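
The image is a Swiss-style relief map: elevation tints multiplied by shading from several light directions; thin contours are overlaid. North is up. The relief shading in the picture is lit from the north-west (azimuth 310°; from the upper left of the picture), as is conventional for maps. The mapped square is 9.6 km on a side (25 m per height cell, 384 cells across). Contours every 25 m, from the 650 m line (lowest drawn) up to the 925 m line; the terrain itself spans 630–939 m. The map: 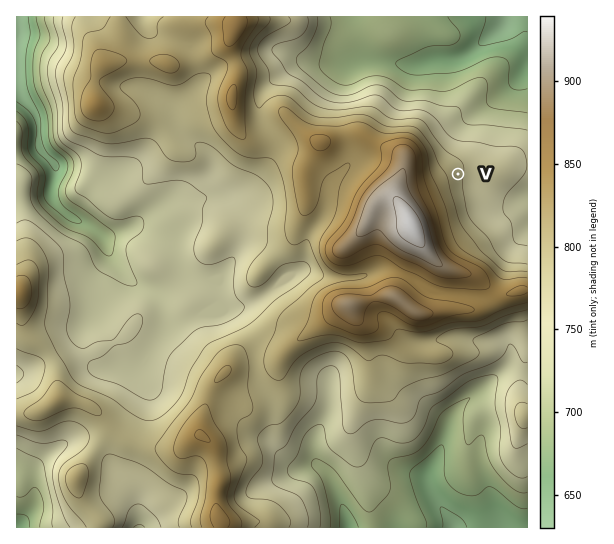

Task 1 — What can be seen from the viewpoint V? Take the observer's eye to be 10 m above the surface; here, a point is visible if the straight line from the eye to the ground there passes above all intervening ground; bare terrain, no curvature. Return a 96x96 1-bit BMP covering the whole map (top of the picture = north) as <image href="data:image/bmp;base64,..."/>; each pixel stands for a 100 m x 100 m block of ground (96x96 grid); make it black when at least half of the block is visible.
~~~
<image width="96" height="96" href="data:image/bmp;base64,Qk2+BAAAAAAAAD4AAAAoAAAAYAAAAGAAAAABAAEAAAAAAIAEAAATCwAAEwsAAAIAAAAAAAAA////AAAAAAAAAAAAAAAAAAAAAAAAAAAAAAAAAAAAAAAAAAAAAAAAAAAAAAAAAAAAAAAAAAAAAAAAAAAAAAAAAAAAAAAAAAAAAAAAAAAAAAAAAAAAAAAAAAAAAAAAAAAAAAAAAAAAAAAAAAAAAAAAAAAAAAAAAAAAAAAAAAAAAAAAAAAAAAAAAAAAAAAAAAAAAAAAAAAAAAAAAAAAAAAAAAAAAAAAAAAAAAAAAAAAAAAAAAAAAAAAAAAAAAAAAAAAAAAAAAAAAAAAAAAAAAAAAAAAAAAAAAAAAAAAAAAAAAAAAAAAAAAAAAAAAAAAAAAAAAAAAAAAAAAAAAAAAAAAAAAAAAAAAAAAAAAAAAAAAAAAAAAAAAAAAAAAAAAAAAAAAAAAAAAAAAAAAAAAAAAAAAAAAAAAAAAAAAAAAAAAAAAAAAAAAAAAAAAAAAAAAAAAAAAAAAAAAAAAAAAAAAAAAAAAAAAAAAAAAAAAAAAAAAAAAAAAAAAAAAAAAAAAAAAAAAAAAAAAAAAAAAAAAAAAAAAAAAAAAAAAAAAAAAAAAAAAAAAAAAAAAAAAAAAAAAAAAAAAAAAAAAAAAAAAAAAAAAAAAAAAAAAAAAAAAAAAAAAAAAAAAAAAAAAAAAAAAAAAAAAAAAAAAAAAAAAAAAAAAAAAAAAAAAAAAAAAAAAAAAAAAAAAAAAAAAAAAAAAAAAAAAAAAAAAAAAAAAAAAAAAAAAAADwAAAAAAAAAAAAAAD8AAAAAAAAAAAAAAH8AAAAAAAAAAAAAAf8AAAAAAAAAAAAAH/8AAAAAAAAAAAAA//8AAAAAAAAAAAAB//8AAAAAAAAAAAAD//8AAAAAAAAAAAAD//8AAAAAAAAAAAAH/+8AAAAAAAAAAAAH//cAAAAAAAAAAAAP//kAAAAAAAAAAAAP//wAAAAAAAAAAAAf//wAAAAAAAAAAAAf//4AAAAAAAAAAAA///8AAAAAAAAAAAB///8AAAAAAAAAAAB///AAAAAAAAAAAAB//+AAAAAAAAAAAAB//+AAAAAAAAAAAAB//+AAAAAAAAAAAAB//+AAAAAAAAAAAAA///AAAAAAAAAAAAA///AAAAAAAAAAAAA///gAAAAAAAAAAAA/v/wAAAAAAAAAAAA/D/4AAAAAAAAAAAAfB/4AAAAAAAAAAAAfAfwAAAAAAAAAAAAOAHgAAAAAAAAAAAAOAAAAAAAAAAAAAAAOAAAAAAAAAAAAAAADAAAAAAAAAAAAAAAA8AAAAAAAAAAAAAAAfAAAAAAAAAAAAAAAPwAAAAAAAAAAAAAAH4AAAAAAAAAAAAAAD+AAAAAAAAAAAAAAB/AAAAAAAAAAAAAAA/gAAAAAAAAAAAAAAf8AAAAAAAAAAAAAAP8AAAAAAAAAAAAAAH8AAAAAAAAAAAAAAB8AAAAAAAAAAAAAAA8AAAAAAAAAAAAAAAcAAAAAAAAAAAAf8AMAAAAAAAAAAAD/+AMAAAAAAAAAAAH//AMAAAAAAAAAAAP//gMAAAAAAAAAAAf//wMAAAAAAAAAAAf//4c="/>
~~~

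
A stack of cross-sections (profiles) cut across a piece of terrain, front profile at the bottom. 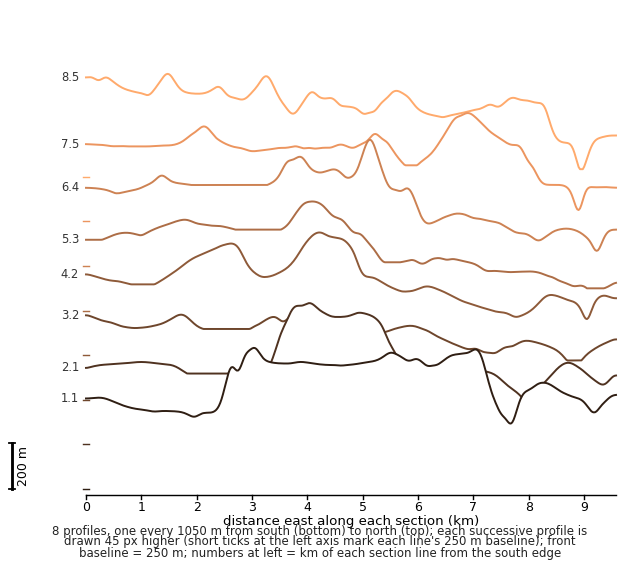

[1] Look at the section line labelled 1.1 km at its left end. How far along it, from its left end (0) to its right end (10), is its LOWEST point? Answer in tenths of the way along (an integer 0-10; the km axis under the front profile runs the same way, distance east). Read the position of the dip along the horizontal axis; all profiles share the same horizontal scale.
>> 8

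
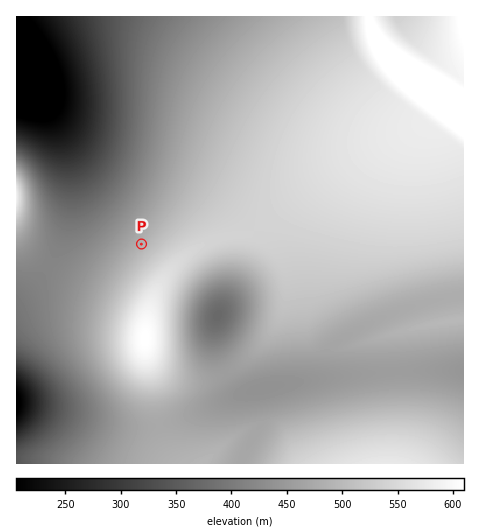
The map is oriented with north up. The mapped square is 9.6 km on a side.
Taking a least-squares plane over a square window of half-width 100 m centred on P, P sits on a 5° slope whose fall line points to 309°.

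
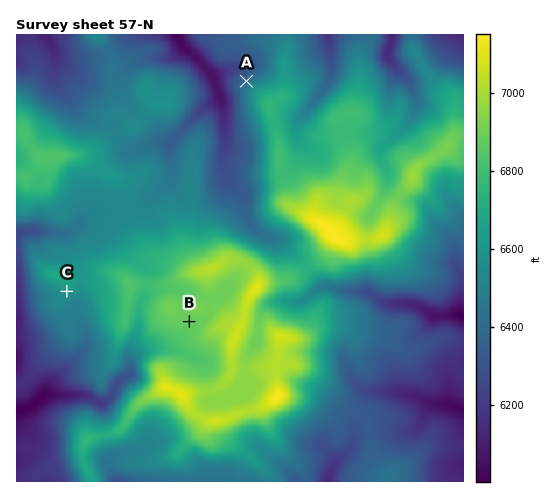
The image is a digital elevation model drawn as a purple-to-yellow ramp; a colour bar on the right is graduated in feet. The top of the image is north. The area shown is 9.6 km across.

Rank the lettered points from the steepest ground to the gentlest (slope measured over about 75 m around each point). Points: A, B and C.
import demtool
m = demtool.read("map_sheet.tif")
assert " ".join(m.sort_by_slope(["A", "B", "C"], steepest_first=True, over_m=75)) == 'A C B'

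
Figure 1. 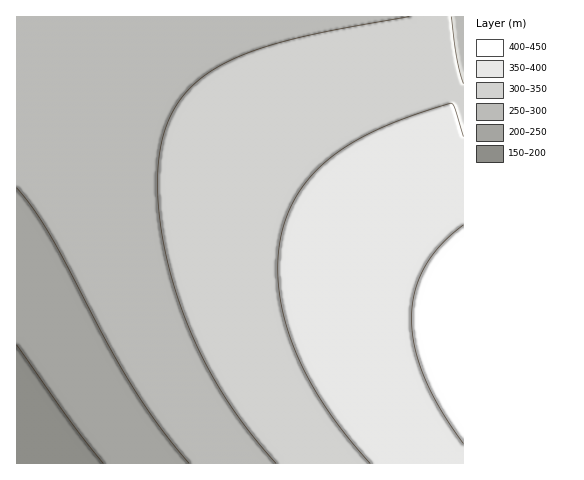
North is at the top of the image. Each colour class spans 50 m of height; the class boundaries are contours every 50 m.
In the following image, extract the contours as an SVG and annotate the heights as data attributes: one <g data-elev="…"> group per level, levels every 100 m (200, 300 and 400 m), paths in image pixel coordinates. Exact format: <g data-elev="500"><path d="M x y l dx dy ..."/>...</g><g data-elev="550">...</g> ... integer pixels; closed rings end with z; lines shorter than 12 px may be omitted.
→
<g data-elev="200"><path d="M17 345l53 75 33 43"/></g><g data-elev="300"><path d="M463 84l-7-28-5-39"/><path d="M409 17l-112 21-37 10-29 12-24 14-19 16-14 20-10 23-6 34 1 41 7 45 13 48 17 43 22 42 27 40 31 37"/></g><g data-elev="400"><path d="M463 225l-22 20-17 22-9 25-4 27 4 28 9 30 16 32 23 35"/></g>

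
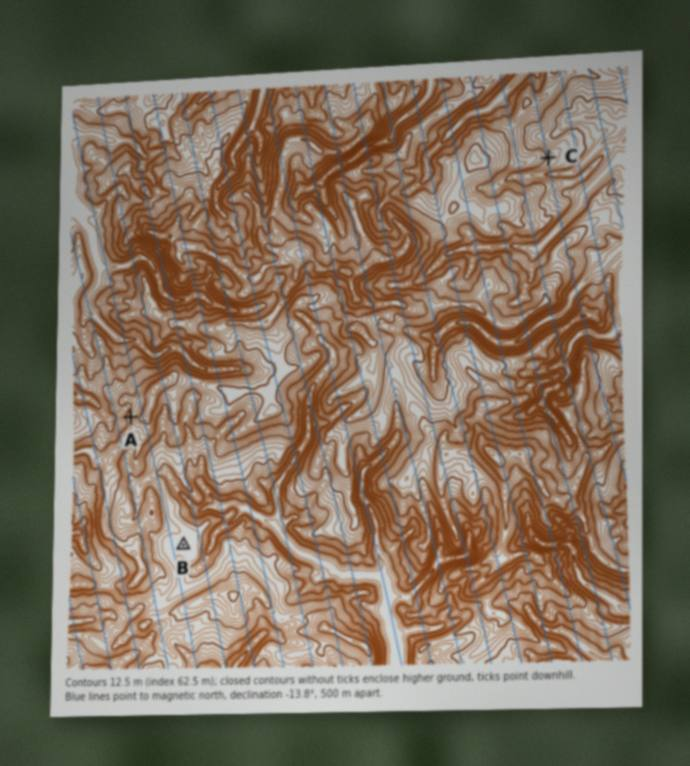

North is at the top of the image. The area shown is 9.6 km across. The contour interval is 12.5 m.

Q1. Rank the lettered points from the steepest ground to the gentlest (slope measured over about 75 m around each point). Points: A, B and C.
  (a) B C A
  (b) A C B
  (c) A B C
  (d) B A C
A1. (b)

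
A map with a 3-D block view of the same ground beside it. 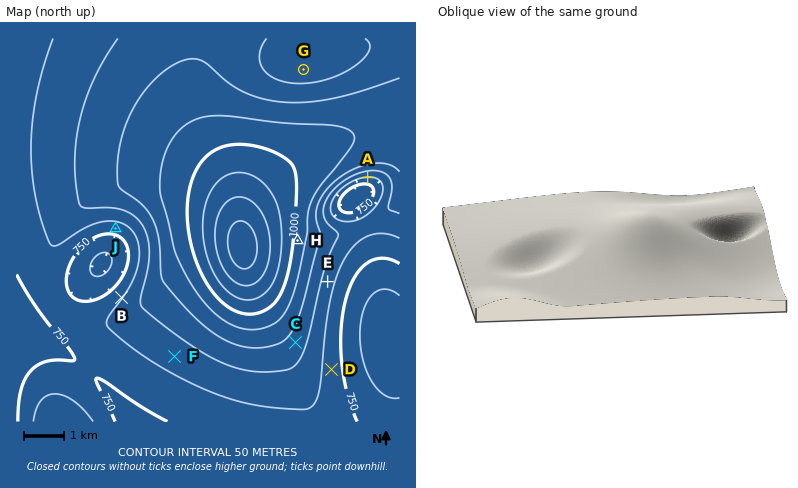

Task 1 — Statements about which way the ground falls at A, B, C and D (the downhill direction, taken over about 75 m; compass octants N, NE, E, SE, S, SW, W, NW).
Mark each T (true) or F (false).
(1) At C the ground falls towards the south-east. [T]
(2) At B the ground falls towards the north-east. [F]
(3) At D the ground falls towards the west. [F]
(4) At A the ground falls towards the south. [T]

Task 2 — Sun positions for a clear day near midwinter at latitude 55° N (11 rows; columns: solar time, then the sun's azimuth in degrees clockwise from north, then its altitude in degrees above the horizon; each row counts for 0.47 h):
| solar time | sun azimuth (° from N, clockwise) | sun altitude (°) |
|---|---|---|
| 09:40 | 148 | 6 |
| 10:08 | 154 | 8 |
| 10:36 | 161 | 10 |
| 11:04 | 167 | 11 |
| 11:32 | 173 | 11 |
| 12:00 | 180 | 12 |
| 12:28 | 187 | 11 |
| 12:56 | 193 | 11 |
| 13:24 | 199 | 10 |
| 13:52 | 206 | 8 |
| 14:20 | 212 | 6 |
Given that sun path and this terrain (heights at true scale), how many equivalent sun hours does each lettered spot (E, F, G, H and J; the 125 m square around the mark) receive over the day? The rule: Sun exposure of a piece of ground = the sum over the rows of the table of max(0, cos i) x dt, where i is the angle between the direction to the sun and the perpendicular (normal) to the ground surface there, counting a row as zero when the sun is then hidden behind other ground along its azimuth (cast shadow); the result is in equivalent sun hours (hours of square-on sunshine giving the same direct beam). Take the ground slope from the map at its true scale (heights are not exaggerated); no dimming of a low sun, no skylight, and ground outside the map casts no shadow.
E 1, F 1.1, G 0.6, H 0.9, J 1.5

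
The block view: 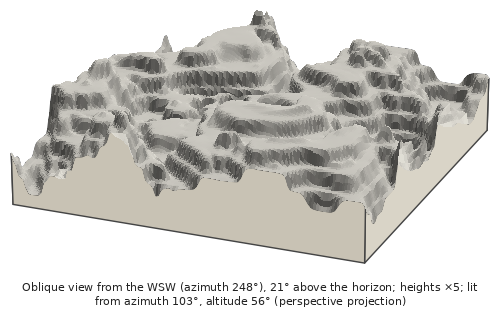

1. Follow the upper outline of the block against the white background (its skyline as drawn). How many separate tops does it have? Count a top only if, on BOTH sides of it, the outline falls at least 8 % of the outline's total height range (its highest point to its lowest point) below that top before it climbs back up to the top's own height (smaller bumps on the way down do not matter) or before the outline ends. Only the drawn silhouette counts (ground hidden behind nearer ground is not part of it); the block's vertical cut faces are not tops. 3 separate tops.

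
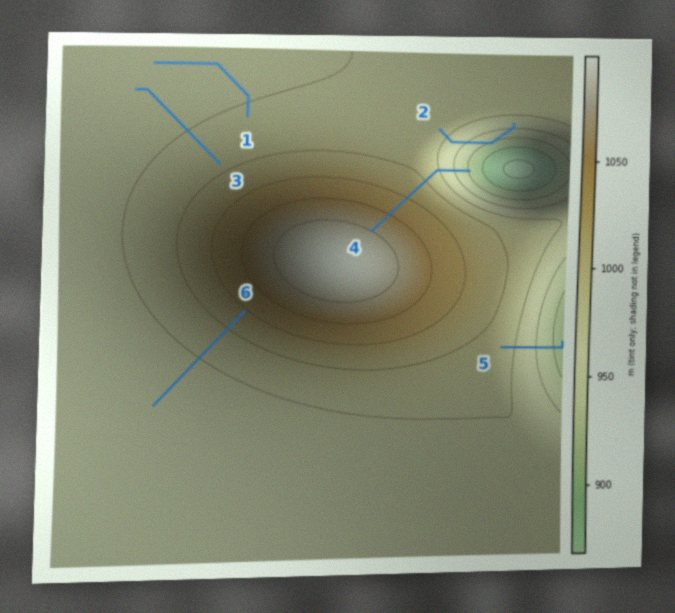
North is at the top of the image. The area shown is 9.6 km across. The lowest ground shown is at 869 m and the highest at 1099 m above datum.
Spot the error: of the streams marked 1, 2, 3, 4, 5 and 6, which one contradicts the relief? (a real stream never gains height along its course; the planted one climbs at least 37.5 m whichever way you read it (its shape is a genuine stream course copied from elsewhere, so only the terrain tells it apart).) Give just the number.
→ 2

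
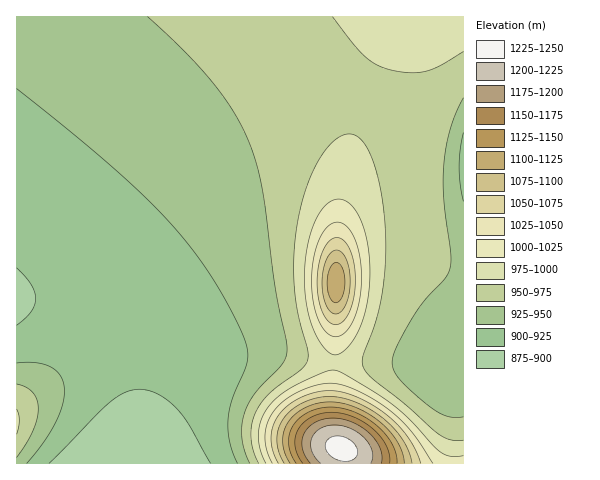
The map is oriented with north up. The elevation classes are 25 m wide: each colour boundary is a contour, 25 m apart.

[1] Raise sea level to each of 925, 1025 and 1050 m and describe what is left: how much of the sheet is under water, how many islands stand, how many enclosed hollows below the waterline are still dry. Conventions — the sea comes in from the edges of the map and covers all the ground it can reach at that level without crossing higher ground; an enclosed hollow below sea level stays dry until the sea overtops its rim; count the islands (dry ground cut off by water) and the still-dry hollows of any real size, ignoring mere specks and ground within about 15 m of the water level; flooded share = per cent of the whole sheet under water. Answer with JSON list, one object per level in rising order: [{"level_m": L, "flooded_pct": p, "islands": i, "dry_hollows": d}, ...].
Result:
[{"level_m": 925, "flooded_pct": 29, "islands": 0, "dry_hollows": 0}, {"level_m": 1025, "flooded_pct": 93, "islands": 1, "dry_hollows": 0}, {"level_m": 1050, "flooded_pct": 94, "islands": 1, "dry_hollows": 0}]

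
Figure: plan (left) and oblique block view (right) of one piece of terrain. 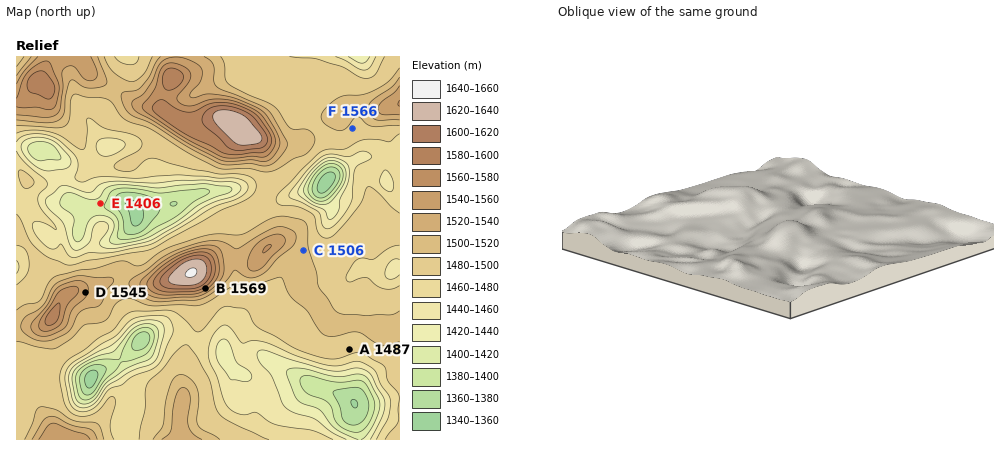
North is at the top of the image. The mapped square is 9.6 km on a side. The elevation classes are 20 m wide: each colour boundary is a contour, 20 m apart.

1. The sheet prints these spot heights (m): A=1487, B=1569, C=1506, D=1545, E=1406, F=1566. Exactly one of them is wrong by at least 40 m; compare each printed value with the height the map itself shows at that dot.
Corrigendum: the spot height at F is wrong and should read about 1496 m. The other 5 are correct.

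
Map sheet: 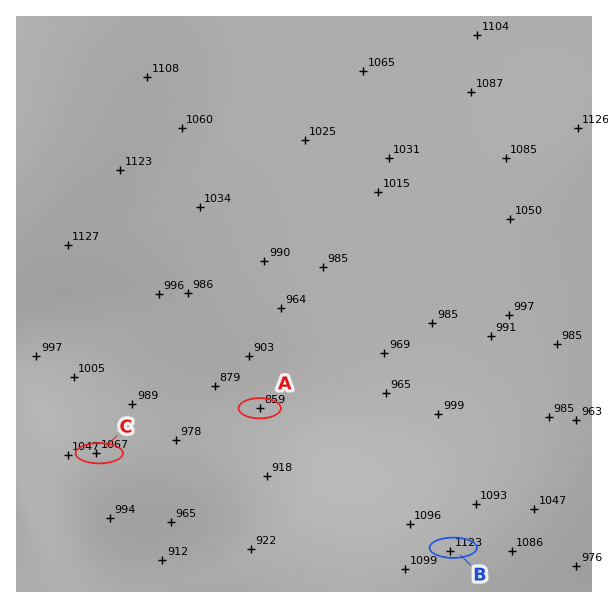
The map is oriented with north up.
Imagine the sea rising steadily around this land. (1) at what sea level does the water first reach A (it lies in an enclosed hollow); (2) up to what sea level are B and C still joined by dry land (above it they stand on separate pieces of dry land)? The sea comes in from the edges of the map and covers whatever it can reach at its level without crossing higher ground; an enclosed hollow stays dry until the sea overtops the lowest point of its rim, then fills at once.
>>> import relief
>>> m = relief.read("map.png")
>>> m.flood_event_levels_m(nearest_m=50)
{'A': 950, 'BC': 1000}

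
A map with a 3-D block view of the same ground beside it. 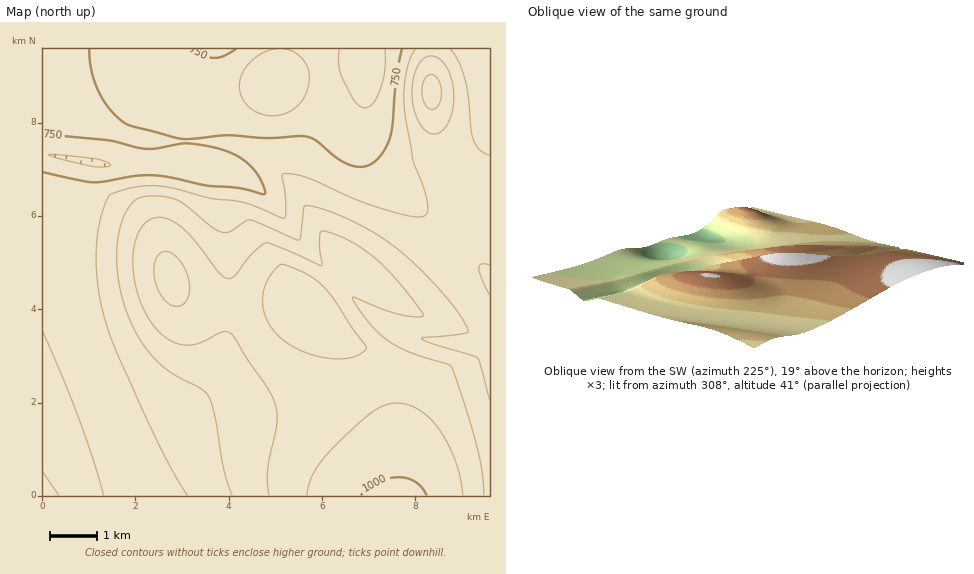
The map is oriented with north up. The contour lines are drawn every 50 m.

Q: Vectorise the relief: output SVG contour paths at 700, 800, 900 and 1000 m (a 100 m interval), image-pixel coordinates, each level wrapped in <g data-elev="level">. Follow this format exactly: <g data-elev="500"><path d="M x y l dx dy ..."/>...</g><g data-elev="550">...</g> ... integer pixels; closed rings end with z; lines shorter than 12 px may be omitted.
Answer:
<g data-elev="700"><path d="M93 166l-31-7-14-4 48 4 10 3 5 3-7 2z"/><path d="M282 49l13 3 9 9 5 12-1 14-5 13-10 9-12 6-14 0-12-4-9-8-6-10 0-12 4-11 10-11 11-7 13-3"/><path d="M385 49l0 21-4 17-7 15-5 5-4 1-5-2-5-5-13-24-3-13 0-15"/></g><g data-elev="800"><path d="M104 495l-11-35-14-40-36-89"/><path d="M43 472l16 23"/><path d="M489 295l-8-18-2-9 2-4 8 1"/><path d="M489 155l-10-6-6-9-8-60-7-19-8-12"/><path d="M415 49l-5 10-4 13-2 16 0 15 9 58 10 25 4 15 1 10-4 5-14 0-29-8-28-10-44-20-21-4-5 0-1 2 4 24 0 14-2 4-40-15-33-5-49-12-16 0-14 2-19 5-5 5-8 24-4 30 2 32 6 32 11 34 31 67 22 46 19 32"/></g><g data-elev="900"><path d="M484 495l-2-23-5-24-11-39-14-42-6-3-37-12-20-11-19-17-17-25 0-2 1 0 27 12 20 6 15 2 7-1-3-6-21-27-25-26-26-17-14-6-11-3-3 2-1 8 3 25-43-19-14-4-14 12-16 20-7 4-5-2-4-5-24-31-15-15-15-8-7-1-7 2-6 5-6 7-3 9-3 12 1 26 8 27 7 14 8 11 9 8 11 5 9 2 9-1 30-13 5 2 5 5 12 20 22 32 7 18 0 19-8 44 1 24"/><path d="M430 109l5 0 3-3 4-13-4-13-3-4-4-2-3 2-3 3-3 12 2 12z"/></g><g data-elev="1000"><path d="M427 495l-5-8-6-5-8-4-10-1-10 2-11 3-9 6-7 7"/></g>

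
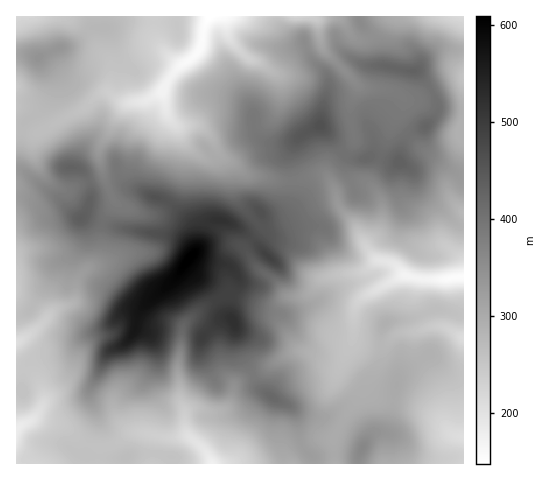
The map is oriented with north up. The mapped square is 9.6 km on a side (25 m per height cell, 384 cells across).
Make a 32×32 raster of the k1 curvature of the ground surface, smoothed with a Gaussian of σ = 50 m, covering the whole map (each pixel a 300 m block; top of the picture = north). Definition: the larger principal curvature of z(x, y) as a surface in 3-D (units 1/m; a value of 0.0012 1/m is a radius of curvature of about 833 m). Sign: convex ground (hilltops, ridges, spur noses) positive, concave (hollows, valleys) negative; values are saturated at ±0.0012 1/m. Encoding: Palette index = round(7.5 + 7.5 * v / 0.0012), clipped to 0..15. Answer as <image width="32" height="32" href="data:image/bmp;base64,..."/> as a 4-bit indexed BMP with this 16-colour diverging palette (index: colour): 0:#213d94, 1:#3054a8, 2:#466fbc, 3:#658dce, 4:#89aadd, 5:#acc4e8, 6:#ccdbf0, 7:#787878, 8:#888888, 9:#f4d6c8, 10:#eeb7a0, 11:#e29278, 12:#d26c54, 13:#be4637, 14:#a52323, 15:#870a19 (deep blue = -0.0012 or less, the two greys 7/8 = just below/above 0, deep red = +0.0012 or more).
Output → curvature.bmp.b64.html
<image width="32" height="32" href="data:image/bmp;base64,Qk12AgAAAAAAAHYAAAAoAAAAIAAAACAAAAABAAQAAAAAAAACAAATCwAAEwsAABAAAAAAAAAAlD0hAKhUMAC8b0YAzo1lAN2qiQDoxKwA8NvMAHh4eACIiIgAyNb0AKC37gB4kuIAVGzSADdGvgAjI6UAGQqHALiImZqZqrmJd6iqmuiIqaqqmYiIiImIqHiYp3jLmbh4iZiJl3eZiZiJiKeImqqXeJiYi5h3qpqZmJvKqIiJh3m5ebx5mad4qJvtp4mHiXeIqYivd5q4mtisqHd4mImIiJiJf7Z66MuYqZqId5iJmImoiXv6eff7eYmIiIh4iYmZiomp/93Y3Xurt5mIeImap5iYvcn6uc2syqmneImoeJm6eZf8ypeJrZebl4mJu7qrmohnn7y6iJuYmZqYiambyomampnrurqZvJqYqqibqop5mIiIrf2airjPZnidx4l4iqmXiId/2qub+5qKx4je23iImYd3e+2Gjpm6vYq8qIqZiams/8qrqciYicp4ioh6eYrKmYd5mt6amIm6eoupq5ibnId6u5qpvJiJirqamJiJuHyJzrmIiJmIiYqomKl6q6usmpiHiHh4iImKh6nJirjN2aupiIh3iqmHisurqamnmsm6qXibmZmKl5mKinqnl4ibioiHmYmpm8rIenmtd5iIiamZeIeYqYicqJmInciIiIi3iZqpiLqIi6eYh3j6iYiYipl6uZmph3q5iIh62HqYiYmriruZqXd52IiJroebiIiImbd5vHiYnqru7cxp3MyXiYicpuqsusquiIe8vImbqIl4nLja2pv62YmaqamHiImZmZu4qIq7t8nJeJeI"/>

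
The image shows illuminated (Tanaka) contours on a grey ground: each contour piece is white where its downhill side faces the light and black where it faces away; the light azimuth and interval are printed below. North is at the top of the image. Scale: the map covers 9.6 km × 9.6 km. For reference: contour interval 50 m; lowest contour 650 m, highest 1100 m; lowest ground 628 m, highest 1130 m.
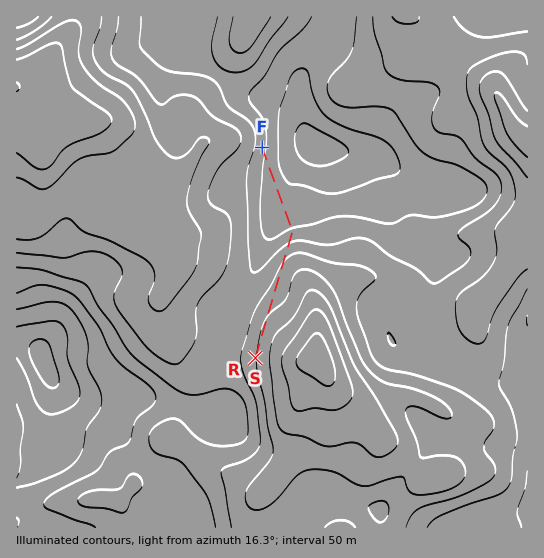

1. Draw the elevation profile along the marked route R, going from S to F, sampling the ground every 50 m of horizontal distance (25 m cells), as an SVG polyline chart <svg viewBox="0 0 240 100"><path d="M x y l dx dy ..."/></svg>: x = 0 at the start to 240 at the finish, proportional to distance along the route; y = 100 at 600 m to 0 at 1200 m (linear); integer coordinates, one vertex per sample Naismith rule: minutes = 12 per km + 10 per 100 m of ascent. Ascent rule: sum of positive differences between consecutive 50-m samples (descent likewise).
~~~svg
<svg viewBox="0 0 240 100"><path d="M0 42l3 0 3 0 3-1 3 0 2 0 3 0 3 0 3-1 3 0 3 0 3 0 3 0 3 0 2 1 3 0 3 0 3 1 3 1 3 0 3 1 3 0 3 1 2 0 3 1 3 0 3 1 3 0 3 0 3 0 3 1 3 0 2 0 3 0 3 0 3 1 3 0 3 1 3 0 3 1 3 1 2 1 3 1 3 2 3 1 3 1 3 2 3 1 3 2 3 1 2 2 3 1 3 1 3 1 3 1 3 1 3 1 3 1 3 0 2 1 3 0 3 0 3 0 3 0 3 0 3 0 3 0 3 0 2-1 3 0 3-1 3 0 3 0 3-1 3 0 3-1 3 0 3-1 2 0 3-1 3-1 3-1 3-1 3-1"/></svg>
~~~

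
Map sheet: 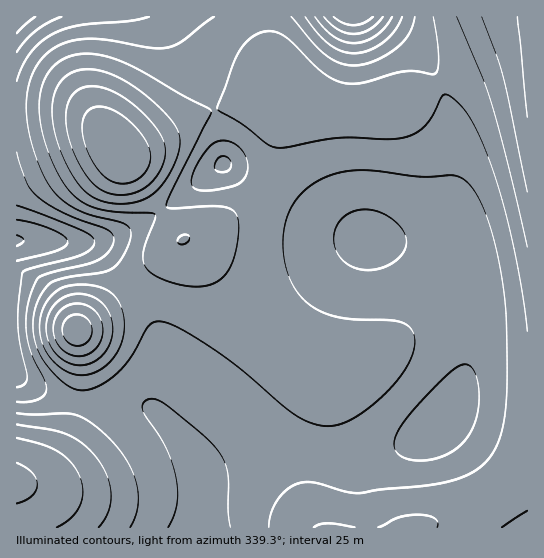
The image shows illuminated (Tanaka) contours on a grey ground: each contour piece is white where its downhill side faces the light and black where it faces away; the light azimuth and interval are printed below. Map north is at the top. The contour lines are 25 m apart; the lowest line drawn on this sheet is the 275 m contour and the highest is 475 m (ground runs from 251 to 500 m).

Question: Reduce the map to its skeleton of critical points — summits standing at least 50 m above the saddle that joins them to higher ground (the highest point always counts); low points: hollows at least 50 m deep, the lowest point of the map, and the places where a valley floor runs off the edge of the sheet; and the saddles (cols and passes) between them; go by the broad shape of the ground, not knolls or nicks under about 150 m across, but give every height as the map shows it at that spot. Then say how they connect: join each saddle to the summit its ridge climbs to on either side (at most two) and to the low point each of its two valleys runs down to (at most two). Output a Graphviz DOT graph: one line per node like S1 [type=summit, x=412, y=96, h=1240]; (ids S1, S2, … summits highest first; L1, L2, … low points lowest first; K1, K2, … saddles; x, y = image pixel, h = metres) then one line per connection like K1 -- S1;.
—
graph terrain {
  S1 [type=summit, x=118, y=151, h=500];
  S2 [type=summit, x=77, y=330, h=492];
  S3 [type=summit, x=527, y=58, h=480];
  S4 [type=summit, x=18, y=482, h=454];
  L1 [type=low, x=353, y=17, h=251];
  L2 [type=low, x=17, y=241, h=273];
  L3 [type=low, x=17, y=17, h=275];
  K1 [type=saddle, x=439, y=83, h=401];
  K2 [type=saddle, x=214, y=110, h=400];
  K3 [type=saddle, x=130, y=285, h=388];
  K4 [type=saddle, x=78, y=402, h=369];
  K1 -- S3;
  K1 -- L1;
  K1 -- L2;
  K2 -- S1;
  K2 -- S3;
  K2 -- L2;
  K2 -- L3;
  K3 -- S1;
  K3 -- S2;
  K3 -- L2;
  K4 -- S2;
  K4 -- S4;
  K4 -- L2;
}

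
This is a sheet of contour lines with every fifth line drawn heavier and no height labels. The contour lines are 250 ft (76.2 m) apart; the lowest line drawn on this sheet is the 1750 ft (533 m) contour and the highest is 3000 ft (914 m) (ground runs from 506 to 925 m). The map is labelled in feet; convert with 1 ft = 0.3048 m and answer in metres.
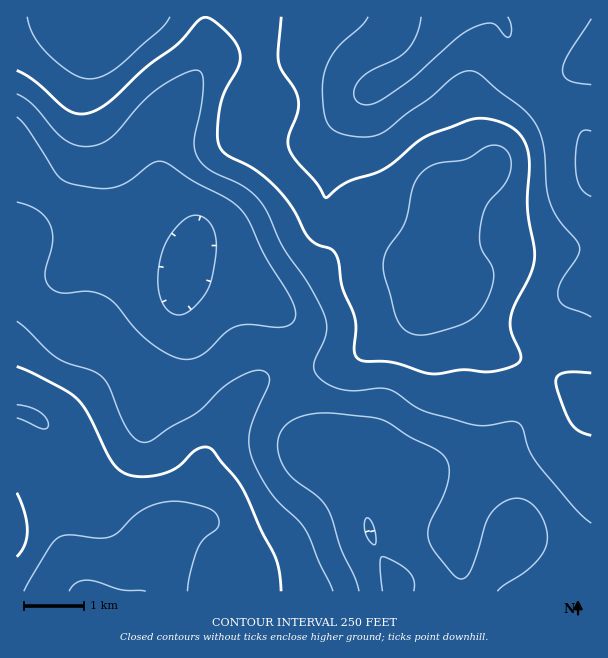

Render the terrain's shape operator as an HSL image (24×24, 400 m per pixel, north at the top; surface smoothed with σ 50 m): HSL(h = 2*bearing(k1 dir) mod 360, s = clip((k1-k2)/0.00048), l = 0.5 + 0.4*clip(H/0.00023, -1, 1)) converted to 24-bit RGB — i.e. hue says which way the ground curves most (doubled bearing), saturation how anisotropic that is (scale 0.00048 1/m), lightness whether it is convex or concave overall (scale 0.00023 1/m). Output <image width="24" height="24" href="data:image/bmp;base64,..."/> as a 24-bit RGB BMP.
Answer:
<image width="24" height="24" href="data:image/bmp;base64,Qk32BgAAAAAAADYAAAAoAAAAGAAAABgAAAABABgAAAAAAMAGAAATCwAAEwsAAAAAAAAAAAAArlnRxLqtutTAk5++bVWt2YV85YRsGBJNOqZ+v9SIn6SPW3OYcL6VvtyzpSO/IAMwIRIWtaosw+t5I6eRUYmprmu3voGZwW52oyg84eiPlcZ4iFZnejNdzmdD566MSid+QK5slt6JgKOziHClg8d1ZrlNOAA/gACDZEKvltms1+uvMI1hH1BJbkpbr0pG0k5HK5ERxPiVp5hickBWZ0iFx6im4Kuwkz/Kh9asi+KYRGyZnneqz8+nkTtuGwIxbjWLhsrInL/G6dC8mnNcHjE3MyEtjVMuu2cvKvCEgeQ/a04/aJxdSKXFmbvM37/huILi3ufRmcmdM1+gcIm4zrG7yBDIIQA5U5FiY8hkVYiF44l2105FOCdCHh8xh3FRrbp/Xp1DpKYsS3k2ONtFHM6kSZSlskNFullA5OaiwrmPRGN5P21SjjcsXgI4UBRYiL96b7ZuQlxpr1tj6ZGhhTO7LyWFd7SPj9SrfXpYp8VjWNuLZOSHHpd+HRI0uC491bZr1/ROvLIrSzwwPCsiQhkdZiJUSmacmsmVk3dfUDc3Wmo1yrVelEe+RSrLrNCxc7Vudq210fHbkdzKfMOTLTtdCRYwa7rE47nW/LKt1mIlSzEnOCEbLSYaR0smQH8ogmsodyYNYU0iXpYxWcMnNnxpOFWTxpSJvmdJxuj32vHxpJzGomt/VidVGz47GVwcbGQz+oiB+J+usjGlhi6QjjV7fn4+QoQqMSNNtmhpjcOwe72vmbZ8M2lNGjczmH9O1p20mta/iJW50Fuz2CWLmDyPT3GMNpWXNX6Nt6mD9Kq/5nbqcS/tsEPy5JnUgLN2HUdgccN6k8ikc5e4v6O+hGC0Inu2U/Xyzvj7hM0+TWNDdTJQx0OAsYa8faTKQIDSMTuYjnxlwqOM0KvbYiv3hjH/9cX4+M7uUTHCWMhTZMJDP3tOZp1qiabEadTuUevXMsFGoLRyUi1MVjQ6nJhUmbVvWrh/Ly97UytxoaR7i8iBZ6NvYSF/chtpvlFC7Iqq3HXi1LK5rZ52UZFFGcpCQNeHU66TWXFMhGg9omBIaSxrfWF5lJ9tr8pjUpc+FRQpO0Reo69qx6M8XjghKAsYShoOh7slm6lQsYmc1qvE2qPFu73Rcsx8F4EgJFgnP2BkknKDg4A6PD1mj3CInJJ30Md2i41JFBw1QFVbi4dGtm47dB1FKwgkc85gid6+dIGrnKJ0mX1k0t6yu9Lc5ajcwHSVLHlKFkEwTGg/nKRRKltTU31km5B6yqZ9r3ZYGC9GM0NqkV1mnUpHXAZGqzJAk/+dMrKqaWCltJvBpZnC1O6yUqNssFyj5LrMpIXOKT6jPG2Dw7LLP0yvSXJ7f4titIxqzG1hMkNaEykydEpJizVnexGJ1/bVsu/GM1iOQLm0eJu2yXSs+96xaZJGRnZlxciIjX+0MzfeTE3my4m4syylg1JxiIZWj5FRvHJmpk+SExAkREgnPR0mQJA22//MbKx6T2WLRKGAP0ZjnEBQ/e7OwJiDQnVxqNVARshcJ3ahNlumhSwsnydCil1Jmn9Shp5ZfYpejSFgRgcpUUocIDkeUf9ssv2uWoCeY36aXISTKjF8cYq58vPY3YHBwzOQ0fdwGNI1HzlCIyUyajZjqxsrtnUohLVAZ65iYlKIZwGJ+yj9vrHbbPz9zP/nit29T3TIconLaorUEzDchLrR6ubR6kPb7Iba9/bUWM7KERVJOihVTAg5uhQN6OR1cdZhRLNmLkt7AAucl4P79Nfur+unLuwkO6UqJIxqSLzCR0i4SC6Eaqxhvrd4p0W82N/t8ena4m7xMQZ1SylyKQoX1dN85/C9rdN1RJZSKFhgA09fEC108LO89OHXyc+bYcFRBrVND21OIitRZTuZtbWRo5FYW5hNie5y7bZy/RGGbwaMdTGKKYd9jtyD5dmo5NGET5c7KVpNDTctACgzoN6e8uzZ7tjr49jpt3ZiESIYDSYTDkcio5NW1mGEw9NijNYgn4kyoCE5dBx1WmO8RZvchsKgyL6f7sS4yJ13LFVRLmdOADMvCaE7/9ZX1ugzu3Y74xU5YjBMITgiBDIEATINQ6pQ8NTKv8uTgT96lRQrWok5MLxsVFTFmK6ln76q3tTp+tHum03BQa6GB0dPDCcb7f8nwe9YbnZOvEaAyUmkcFuWVrB8CYRNADMb0uFR6J1tQA072URk08ZrN3Eldkq4v8Kon96racrM91Tk/cvgjcrOAQBsHxZ9z//Bo9KLS1V7eU6Punepk465lr3BWYyuFmFqLo8l4VceWStsd6uV6K+wtHmk"/>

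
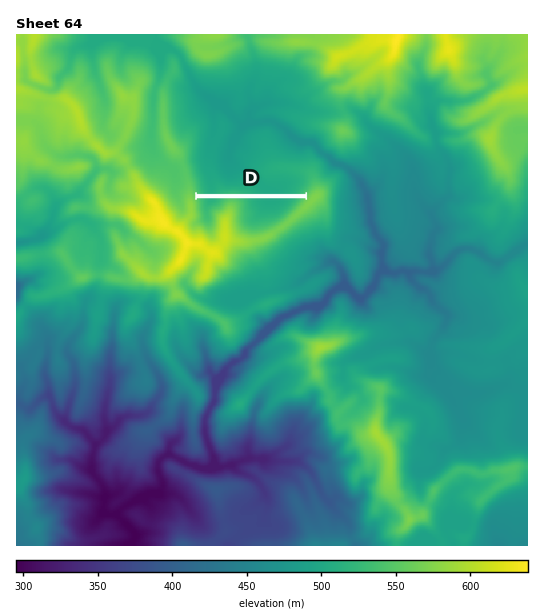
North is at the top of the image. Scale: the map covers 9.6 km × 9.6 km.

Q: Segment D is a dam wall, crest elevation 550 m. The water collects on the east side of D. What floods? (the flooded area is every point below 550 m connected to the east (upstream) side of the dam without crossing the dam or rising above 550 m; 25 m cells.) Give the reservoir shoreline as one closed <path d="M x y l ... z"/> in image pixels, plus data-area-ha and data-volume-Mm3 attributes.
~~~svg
<path d="M303 198l-105 0-1 2 2 1 0 8 2 6 0 6 4 4 4 1 3-3 1-11 2-2 7-3 5-6 8 0 4 3 2 21 9 6 9 0 10-2 16-10 14-14 4-7z" data-area-ha="73" data-volume-Mm3="17.61"/>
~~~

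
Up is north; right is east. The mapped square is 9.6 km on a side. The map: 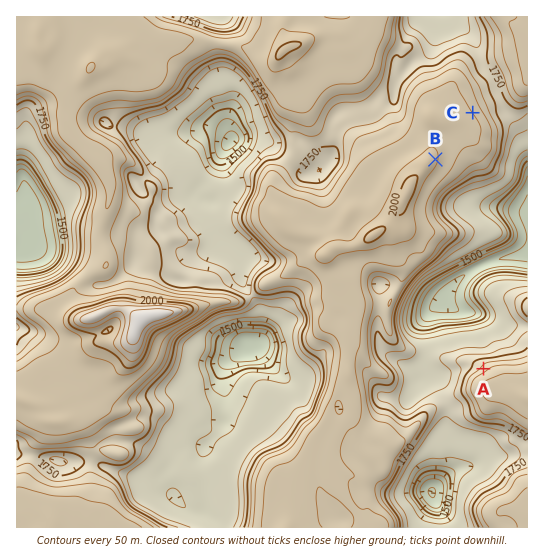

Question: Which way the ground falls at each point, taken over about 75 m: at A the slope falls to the NW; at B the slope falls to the E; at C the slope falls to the NE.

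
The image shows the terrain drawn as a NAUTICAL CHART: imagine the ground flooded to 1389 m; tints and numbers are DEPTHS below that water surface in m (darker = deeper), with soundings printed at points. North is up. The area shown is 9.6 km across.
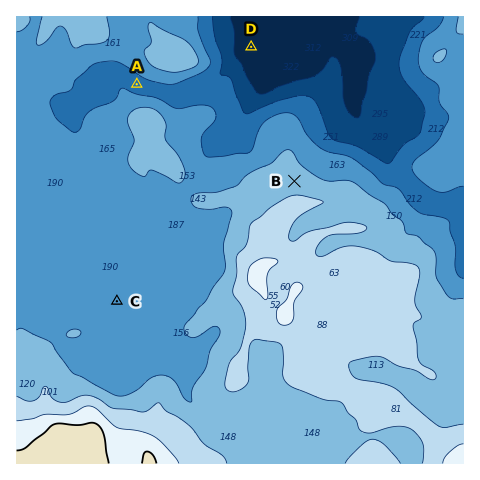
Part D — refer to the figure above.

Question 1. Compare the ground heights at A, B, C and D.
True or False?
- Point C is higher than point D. True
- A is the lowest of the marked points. False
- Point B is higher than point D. True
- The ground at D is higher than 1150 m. False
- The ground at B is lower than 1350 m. True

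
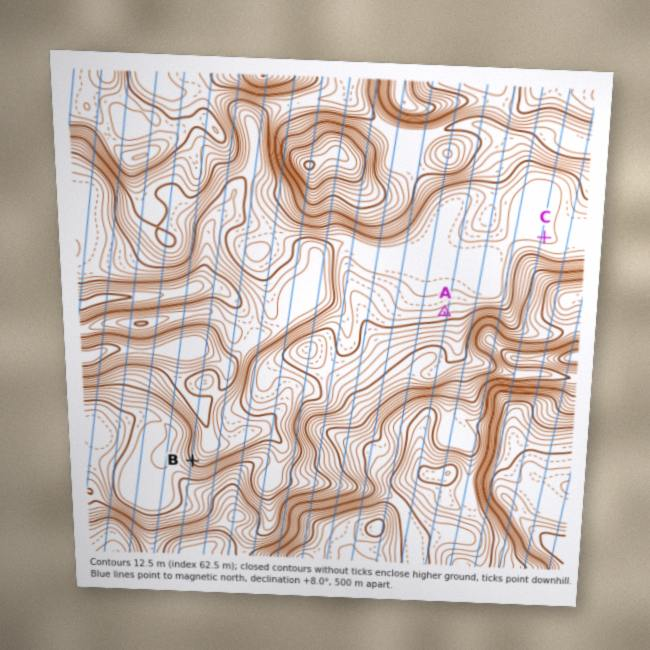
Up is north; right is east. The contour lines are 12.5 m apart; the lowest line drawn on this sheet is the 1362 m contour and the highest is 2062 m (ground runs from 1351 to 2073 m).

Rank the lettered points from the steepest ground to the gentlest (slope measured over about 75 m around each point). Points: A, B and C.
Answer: B A C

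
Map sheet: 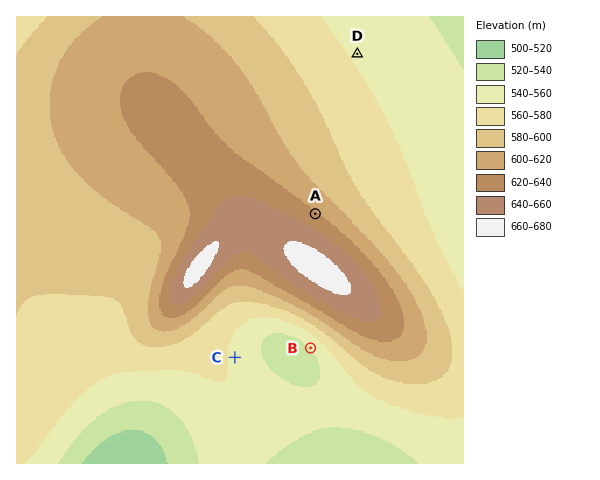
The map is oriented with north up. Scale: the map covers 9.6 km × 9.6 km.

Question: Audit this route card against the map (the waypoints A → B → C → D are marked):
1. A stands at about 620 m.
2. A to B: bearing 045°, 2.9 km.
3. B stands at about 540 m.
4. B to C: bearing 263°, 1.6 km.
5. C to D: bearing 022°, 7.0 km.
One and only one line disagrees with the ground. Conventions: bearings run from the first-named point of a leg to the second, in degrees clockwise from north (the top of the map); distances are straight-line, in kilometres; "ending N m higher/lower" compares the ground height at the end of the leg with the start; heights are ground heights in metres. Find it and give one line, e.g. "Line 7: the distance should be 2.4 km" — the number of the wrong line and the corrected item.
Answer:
Line 2: the bearing should be 182°.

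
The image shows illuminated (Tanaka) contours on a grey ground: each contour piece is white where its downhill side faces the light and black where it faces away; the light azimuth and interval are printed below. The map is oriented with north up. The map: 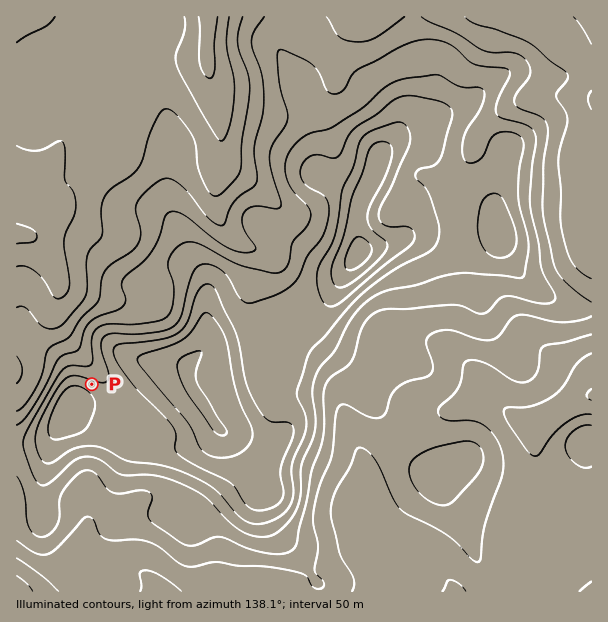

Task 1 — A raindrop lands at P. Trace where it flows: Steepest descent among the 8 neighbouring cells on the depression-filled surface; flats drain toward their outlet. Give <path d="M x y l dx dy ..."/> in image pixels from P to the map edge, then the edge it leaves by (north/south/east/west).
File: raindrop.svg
<path d="M92 384l1-1 0-14-34-34 0-5-2-1 0-54-12-21-18-18-3 0-1-2-6 0"/>
exit: west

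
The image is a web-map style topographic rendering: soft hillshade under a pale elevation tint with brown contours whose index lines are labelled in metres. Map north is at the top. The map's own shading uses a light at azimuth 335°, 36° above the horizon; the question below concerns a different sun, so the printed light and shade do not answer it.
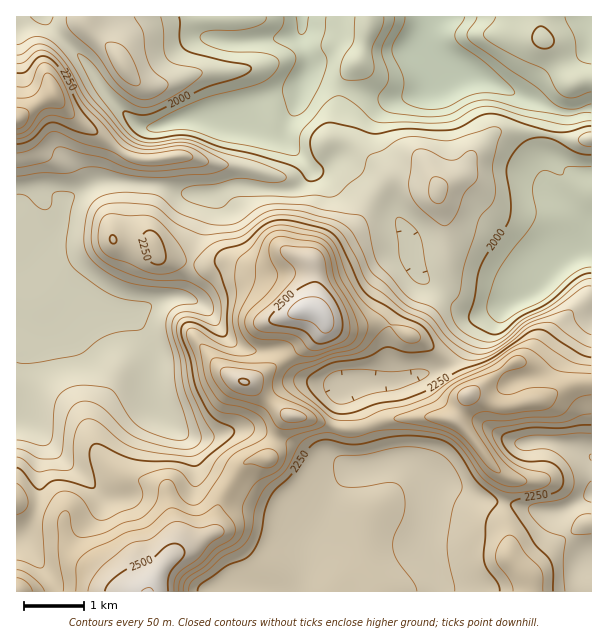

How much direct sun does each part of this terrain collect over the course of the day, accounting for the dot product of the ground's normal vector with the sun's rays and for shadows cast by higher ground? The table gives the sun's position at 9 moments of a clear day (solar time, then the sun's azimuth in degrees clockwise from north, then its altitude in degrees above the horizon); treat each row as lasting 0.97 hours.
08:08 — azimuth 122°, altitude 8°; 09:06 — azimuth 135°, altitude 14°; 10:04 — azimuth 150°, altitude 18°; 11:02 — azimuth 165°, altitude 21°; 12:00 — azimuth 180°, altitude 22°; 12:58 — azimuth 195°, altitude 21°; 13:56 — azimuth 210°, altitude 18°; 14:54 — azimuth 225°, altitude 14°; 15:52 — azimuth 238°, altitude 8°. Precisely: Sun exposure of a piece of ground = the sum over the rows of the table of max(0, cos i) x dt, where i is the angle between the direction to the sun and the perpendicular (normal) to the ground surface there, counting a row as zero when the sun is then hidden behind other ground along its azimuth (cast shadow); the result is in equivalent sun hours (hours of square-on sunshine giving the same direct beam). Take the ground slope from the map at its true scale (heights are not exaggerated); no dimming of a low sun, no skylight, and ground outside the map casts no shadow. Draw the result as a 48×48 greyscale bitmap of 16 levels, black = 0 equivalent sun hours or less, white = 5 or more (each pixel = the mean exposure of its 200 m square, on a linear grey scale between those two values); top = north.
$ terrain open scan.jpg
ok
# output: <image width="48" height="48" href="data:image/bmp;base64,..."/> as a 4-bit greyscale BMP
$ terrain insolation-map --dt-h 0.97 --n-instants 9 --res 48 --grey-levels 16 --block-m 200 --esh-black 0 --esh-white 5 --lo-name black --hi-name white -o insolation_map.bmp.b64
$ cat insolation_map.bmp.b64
<image width="48" height="48" href="data:image/bmp;base64,Qk32BAAAAAAAAHYAAAAoAAAAMAAAADAAAAABAAQAAAAAAIAEAAATCwAAEwsAABAAAAAAAAAAAAAAABEREQAiIiIAMzMzAERERABVVVUAZmZmAHd3dwCIiIgAmZmZAKqqqgC7u7sAzMzMAN3d3QDu7u4A////AERXd2ZmZniZh3d3d3d3d3d3d3eIiId3dxNXh1VVVYzuuYiHd3d3d3Znd4iJqXZ3ZiRndlVVVXrN26h3d3d3d3d3d3iIl1RXd1Z3ZDREVVZ63tp3d3d3d3d3d3d2ZVRXiHd3ZDIzNEVWrLqHd3d3d3d3d3d2VVVWiph3dkMiI0QzRXiHd3d3d4iHd3d3ZVVVeKhmdkQzNEISRWiHd3d3d3h3d3dmZVZ2U4ZUREZlVVQzV4mYd3d3d3d3d3Znis3bhFRDI1iId2ZUR4mqh3d2ZmZ3d3ec7+3LmEMyJXiHZDRERYnOuHd3ZmZ3d4nNt1VndzMiWIdUMQEkVXm8uod3h3d3iJrKQQE0VhMkd3UyEQACIyNFipiaupiIiay1MiI0ZyNGdmQyERAkQyIli8ze7czMze1kVmZ4mlVnZVRDM0V5mHZ63/64it7//+hYvd3u7Xd3ZUREVWeavLu6mXUQFGZ4iHet7//9zHd2VERWZnirve62IBISIQABE3u6iKupqndlQ0VmZnmrvO2VIiRFVDIRE1Z3RERoqndlREZ3d3iaqod4dmZmZmZUMRAmh1REZndmVWZnd3iZdBE3rNypmIiHZCABapdTEXd3d2ZmZ3moMAAkfP//7JmqliAAE0RDMXd3d3ZmZ4qlEDiqms//26vLgwAAABMzInd3d3dmd4lSE5ze7bq6mal1QgAAAREzNHd3d3d3d2QAFoeKzKh3ZnQRIyEAAAAUZnd3d3d3dlEBR1QzV3ZVQzIQJFUxAAACZ3d3d3eIiHZomGVDM0REMiIiNWZDMhERNnd3d3ms3dzLqHZVQzNEQzM0VndlQzISEXd3eJzd3tupmHd3d2ZlVDRWd4iHdmVDEHd3ib3Lqpd2d2Z5qXZlVVZmd4iJh3ZlQnd3eauph2VUQyNnYyNERWZmd3iJmId3d3d3d4d3ZVRDEAIyAAEkVmZmd3iImZiIiHd3d2VVQzMyEBIQAAATRmZniIiIiIiIiHd3dlMzIjIjM0IQAAASRneJqZiIh3eIiHd3dTESIjRFVUMQAAEjRniIiYiId3d4iJh4h1QzRGd4dlRDIRI0RXh2d4mYd3d4h8y7upmrzMzMuqqpdTRVVWdmZWiHZ3d4d8zKmrze7v/smHUyI3h2dmZnVFZ3iIiImrqYrN2lIjRCEAABJImHdlZlRFZ4iZmazfyqzclAAAAAABI1Vnd3ZERCIzNGiZqpmf3N23QgAAABJFZnZUREQyEAARJFZmVCEXretiIjVTI0Vmd3ZERFVCEAABIyEQARECa8cyNZzdyoh3d2ZVVVVVQhEREAABNpqSN2RDWbu83cu6mHdlVmeIhmVDIQJHmrzDVURFeqdmirzMu6h2Z4qph2d2VXmqqYeCQzNGiXZURWZniJmXZomHZmd3iau6qXVBICNohlZmQyIiM1Z4h2Z2Vnd4q8uqqoZSECV4ZVd3ZURERERGd2aJh3eKzLqZmYdjIUeXVWZ3d4mqqpdmZ3eaqXd3d3d3ZmZmVXiHZmZmd4mZmYh3d3d4iHdlVWZ2ZmZw=="/>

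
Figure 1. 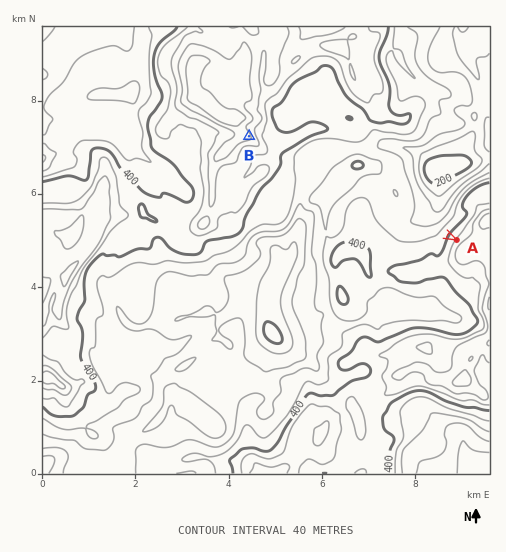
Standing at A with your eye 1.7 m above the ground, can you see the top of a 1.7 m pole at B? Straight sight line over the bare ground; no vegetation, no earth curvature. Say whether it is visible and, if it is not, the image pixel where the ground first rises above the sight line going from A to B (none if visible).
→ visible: true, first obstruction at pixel None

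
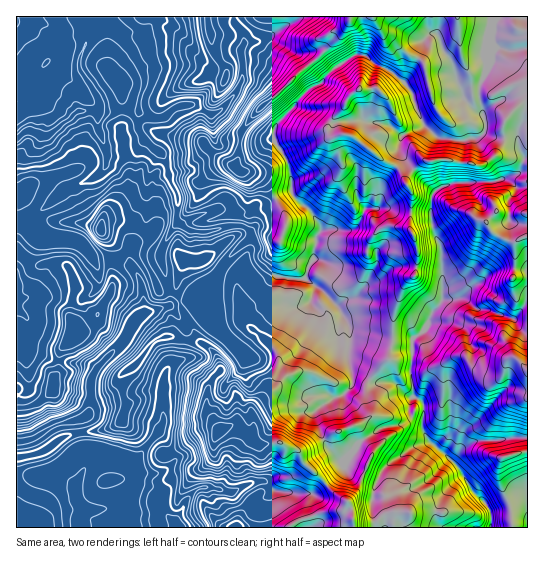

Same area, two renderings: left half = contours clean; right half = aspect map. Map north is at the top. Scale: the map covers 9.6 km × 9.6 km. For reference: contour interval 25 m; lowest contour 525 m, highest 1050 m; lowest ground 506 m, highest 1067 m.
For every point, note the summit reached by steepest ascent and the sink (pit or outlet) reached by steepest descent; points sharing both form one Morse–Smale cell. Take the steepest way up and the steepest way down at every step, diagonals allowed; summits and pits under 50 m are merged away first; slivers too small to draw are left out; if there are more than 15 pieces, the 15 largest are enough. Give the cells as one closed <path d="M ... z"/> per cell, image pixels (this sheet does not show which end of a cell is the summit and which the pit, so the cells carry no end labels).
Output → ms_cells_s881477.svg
<path d="M493 16l-259 0 1 6 9 15 0 8-3 4 2 30-7 14-21 20-4 2-16-10-14 0-22 14-9-2-11-6 0-10 5-14 0-13-12-24-13-16 24-2 12-10 2-6-140 0-1 206 10 2 7 4 3-13 25-22 40-20 6-8-1-18 28-2 11-5 16 12 4 7 4 20 8 15 0 28 4 3 16 7 10 0 18-5 14-2 12 8 0 5-10 7-20 21-4 8-1 16-9 12 1 17 34 33 22-29 14-12 9-6 14 2 6-3 8-14 0-4-10-9 8-18 3-22 5-8-9-16-20-19 0-13-4-19-15-23 0-6 4-10 32-34 13-6 12-15 21-13 8 0 14 10 13 6 15 12 8 12 0 6 10 22 12 13 18 4 22-1 10-9-6-41 9-22-3-14z"/><path d="M527 16l-34 1-8 36 3 14-9 22 6 41-10 9-22 1-18-4-12-13-10-22 0-6-8-12-15-12-13-6-14-10-8 0-21 13-12 15-9 4-9 7-29 33-2 12 15 23 4 19 0 13 20 19 9 16-5 8-3 22-5 8-3 11 14 10 18 17 8-5 10-3 12-13 14-5 9-10 8-2 17 0 2-2-1-23-7-13 4-36 18 3 8-8 15-5 43-2 24-9 7-1z"/><path d="M315 285l-3 13-5 6-6 3-14-2-9 6-14 12-22 29-34-33-1-20-8-2-19 6 17 36 16 12 6 10 1 10-8 8-5 15 0 16 9 16 6 3 8-4 5 0 16 16 6 3 24-1 19 10 3 10-7 10-9 6-9 2-6 6 1 3-2 4-10 7-2 6 2 21 42 0-3-14-7-11-2-9-3-1 30-1 23-21 4-8 20 9 8-19-16-27 15-12-5-19 0-10 2-4-18-11-3-9 0-36-9-18z"/><path d="M170 307l-29 8-9 8-13 23-22 21-6 14-2 32-4 4-27 7-24 15-18 3 1 86 162-1-3-5-11-9-1-16-9-9-9-3-11 1 2-5 0-12 5 4 16 0 11-5 6-7-2-7-14-24 5-9 0-44 6-12 13-7 4-27-6-10z"/><path d="M465 299l-23 1-10 13-7 16-13 12-1 37 2 19 5 2 6 7-1 24 5 11 25 20 12-14 9-6 54-4 0-132-2-1-8 11-7 4-24-10-9 0z"/><path d="M179 303l-11 3 7 5 12 20-3 24-3 5-10 4-6 9-2 16 1 32-5 9 14 24 2 7-6 7-11 5-16 0-4-2-2 11 1 3 18 3 9 9 0 13 10 11 10-14 3-8 12-11 10-1 24 5 22-11 10 0 6 7 7-7 15-5 10-13-3-10-3-4-11-2-5-4-24 1-6-3-16-16-5 0-8 4-6-3-9-16 0-16 5-15 8-8-1-10-6-10-16-12z"/><path d="M145 140l-11 5-28 2 1 18-4 6-8 6-34 16-25 22-1 12 10 10 30 3 14 11 5 9 11 0 6-2 0-13-10-14 0-6 6-5 23 1 12 10 13 3-11 16 0 9 12 23 1 7 2 2 8 0 0-13-6-16 0-11 10-20 6-8 0-29-8-15-5-22z"/><path d="M22 223l-6 0 0 86 11 9 1 7-5 14-7 4 1 52 6 0 6-6-2-27-7-16 38 15 2-10 8-10 4-14 7 2 12-1 21-39 0-16-3-14-15 1-5-9-8-8-12-4-24-2-11-10-1 1z"/><path d="M233 16l-75 0-3 6-12 10-24 2 13 16 12 24 0 13-5 14 0 10 2 2 18 6 7-3 11-9 18-2 16 10 7-3 14-14 11-19-2-30 3-4-1-12-7-8z"/><path d="M370 380l-3 5 0 10 5 19-15 12 16 25-8 22 12 4 3 0-7 14 0 27 4 3 5-5 13-4-1 16 47 0-5-9 0-8 5-13 14-17 9-4-7-11-10-11-19-14-5-11 0-9-14-8 3-15-18-15-20 0z"/><path d="M434 196l-3 6 0 16 4 17 6 14 2 50 22 0 13 10 9 0 11 6 16 4 14-16 0-26-16 1 3-5 1-31-21-7-9-14-7-1-12-8-10-3z"/><path d="M415 267l-17 0-8 2-9 10-14 5-12 13-10 3-8 6 12 23-1 32 3 9 3 3 16 7 19-21 0-8 4-10 2-31 9-25 12-12z"/><path d="M178 223l-7 8-10 20 0 11 7 28 7-2 6 15 18-6 10 2 7-9 1-16 4-8 20-21 10-7 0-5-12-8-14 2-18 5-10 0-7-1z"/><path d="M527 172l-6 0-24 9-43 2-15 5-7 7 14 6 11 8 10 3 12 8 7 1 9 14 21 7-2 35 14-2z"/><path d="M527 437l-53 4-9 6-12 12 18 30 19 22 25-8 13 0z"/>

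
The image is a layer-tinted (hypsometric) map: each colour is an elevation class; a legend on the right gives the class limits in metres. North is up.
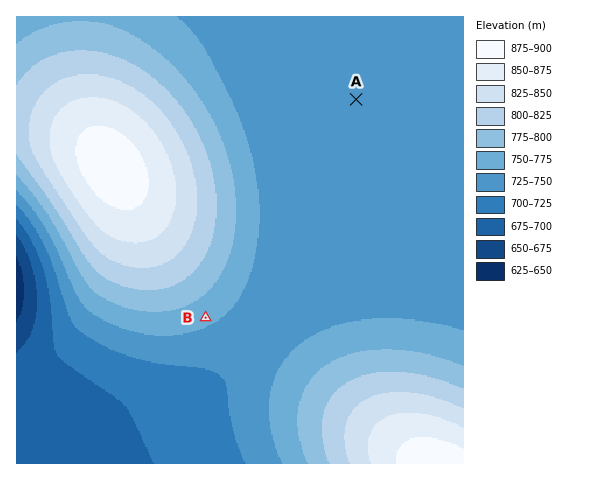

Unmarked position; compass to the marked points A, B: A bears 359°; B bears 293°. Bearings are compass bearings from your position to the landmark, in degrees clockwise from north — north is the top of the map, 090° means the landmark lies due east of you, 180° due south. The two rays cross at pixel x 361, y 384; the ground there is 810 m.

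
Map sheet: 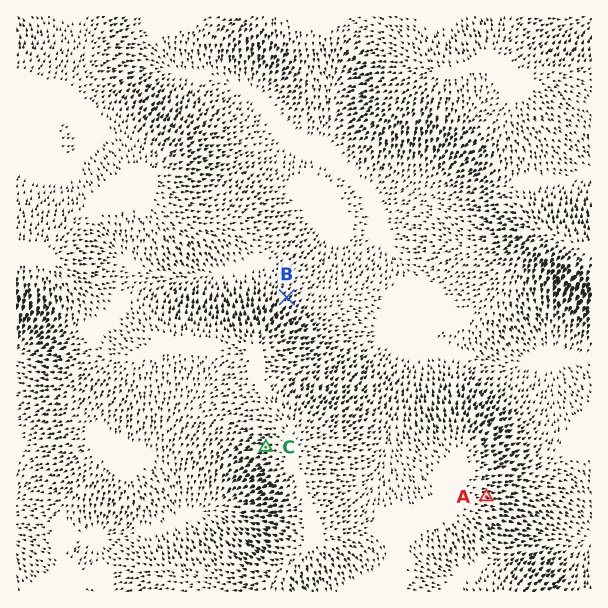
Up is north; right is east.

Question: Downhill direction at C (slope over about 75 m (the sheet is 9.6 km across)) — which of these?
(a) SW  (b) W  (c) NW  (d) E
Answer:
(b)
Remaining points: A E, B NE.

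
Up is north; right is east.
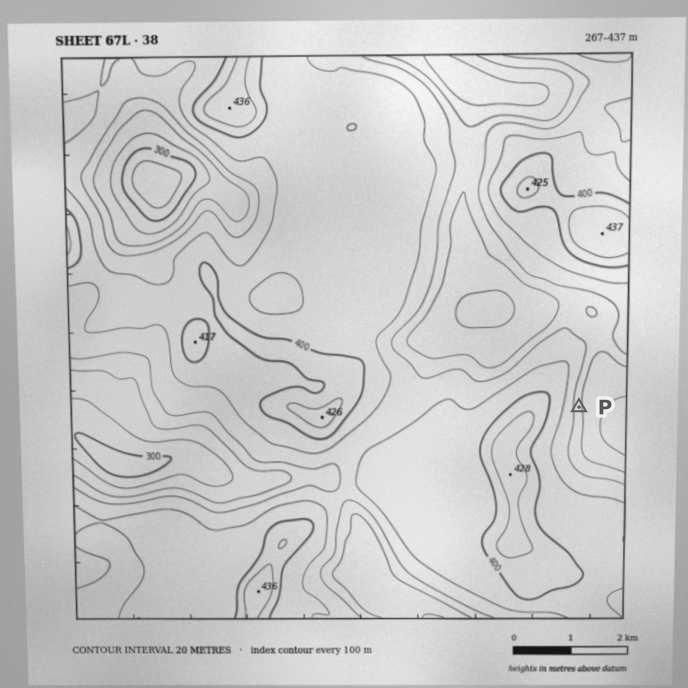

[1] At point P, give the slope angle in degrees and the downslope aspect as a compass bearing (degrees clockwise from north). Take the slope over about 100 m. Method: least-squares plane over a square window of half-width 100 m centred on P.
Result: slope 7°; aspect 87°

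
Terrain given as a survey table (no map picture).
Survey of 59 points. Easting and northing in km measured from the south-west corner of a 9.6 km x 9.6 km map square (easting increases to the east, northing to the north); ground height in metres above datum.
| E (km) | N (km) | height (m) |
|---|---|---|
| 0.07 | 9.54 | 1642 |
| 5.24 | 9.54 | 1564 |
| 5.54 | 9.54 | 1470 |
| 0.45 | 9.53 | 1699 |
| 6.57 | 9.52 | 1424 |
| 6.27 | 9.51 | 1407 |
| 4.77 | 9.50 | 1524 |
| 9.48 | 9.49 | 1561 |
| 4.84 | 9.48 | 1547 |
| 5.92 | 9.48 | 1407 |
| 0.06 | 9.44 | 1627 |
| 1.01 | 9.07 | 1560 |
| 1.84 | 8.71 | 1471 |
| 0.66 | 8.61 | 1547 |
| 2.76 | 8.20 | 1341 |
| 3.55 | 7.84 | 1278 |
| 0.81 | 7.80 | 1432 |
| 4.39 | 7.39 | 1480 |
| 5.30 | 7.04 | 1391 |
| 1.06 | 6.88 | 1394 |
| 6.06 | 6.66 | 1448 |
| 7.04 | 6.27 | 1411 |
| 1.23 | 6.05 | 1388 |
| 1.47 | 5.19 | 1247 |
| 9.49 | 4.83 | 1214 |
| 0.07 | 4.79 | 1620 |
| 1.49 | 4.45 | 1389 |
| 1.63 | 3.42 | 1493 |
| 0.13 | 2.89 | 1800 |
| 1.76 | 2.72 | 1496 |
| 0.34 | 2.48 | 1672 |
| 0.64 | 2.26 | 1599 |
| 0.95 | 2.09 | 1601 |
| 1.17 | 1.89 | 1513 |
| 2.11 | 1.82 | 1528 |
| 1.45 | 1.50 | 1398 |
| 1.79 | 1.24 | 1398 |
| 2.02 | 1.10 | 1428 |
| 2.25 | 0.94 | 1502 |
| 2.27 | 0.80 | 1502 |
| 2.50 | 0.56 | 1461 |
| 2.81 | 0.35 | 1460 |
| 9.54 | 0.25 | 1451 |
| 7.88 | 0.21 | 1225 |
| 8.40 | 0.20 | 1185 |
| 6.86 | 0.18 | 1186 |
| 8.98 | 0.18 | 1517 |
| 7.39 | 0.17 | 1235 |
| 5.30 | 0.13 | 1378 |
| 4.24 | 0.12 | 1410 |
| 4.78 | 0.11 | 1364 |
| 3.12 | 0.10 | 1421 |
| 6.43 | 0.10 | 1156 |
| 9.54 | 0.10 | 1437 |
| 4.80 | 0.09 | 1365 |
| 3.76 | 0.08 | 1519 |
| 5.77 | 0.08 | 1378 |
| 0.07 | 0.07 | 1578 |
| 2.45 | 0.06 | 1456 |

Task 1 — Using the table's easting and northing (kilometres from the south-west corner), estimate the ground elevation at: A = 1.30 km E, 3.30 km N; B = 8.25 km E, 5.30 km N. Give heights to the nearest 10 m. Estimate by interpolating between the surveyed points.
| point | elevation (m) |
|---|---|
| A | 1590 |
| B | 1240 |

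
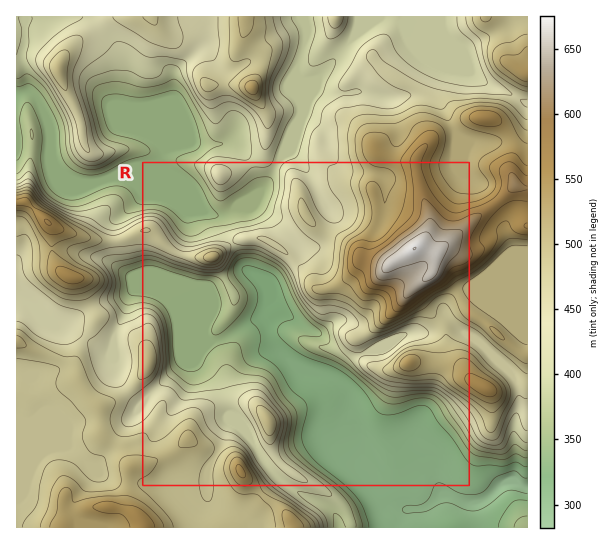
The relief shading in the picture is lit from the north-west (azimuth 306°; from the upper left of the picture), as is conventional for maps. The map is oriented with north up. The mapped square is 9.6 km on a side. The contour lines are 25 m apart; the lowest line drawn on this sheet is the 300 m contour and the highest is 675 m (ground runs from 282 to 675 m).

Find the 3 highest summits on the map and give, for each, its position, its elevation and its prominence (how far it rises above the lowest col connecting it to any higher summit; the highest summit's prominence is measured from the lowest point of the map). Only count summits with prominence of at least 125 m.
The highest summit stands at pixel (414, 249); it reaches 675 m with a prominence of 393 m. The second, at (47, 222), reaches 577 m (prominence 153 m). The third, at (253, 87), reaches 543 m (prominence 148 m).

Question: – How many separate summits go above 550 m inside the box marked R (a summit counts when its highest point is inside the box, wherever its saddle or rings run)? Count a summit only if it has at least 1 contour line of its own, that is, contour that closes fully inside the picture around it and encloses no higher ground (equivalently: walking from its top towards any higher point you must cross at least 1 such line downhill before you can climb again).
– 2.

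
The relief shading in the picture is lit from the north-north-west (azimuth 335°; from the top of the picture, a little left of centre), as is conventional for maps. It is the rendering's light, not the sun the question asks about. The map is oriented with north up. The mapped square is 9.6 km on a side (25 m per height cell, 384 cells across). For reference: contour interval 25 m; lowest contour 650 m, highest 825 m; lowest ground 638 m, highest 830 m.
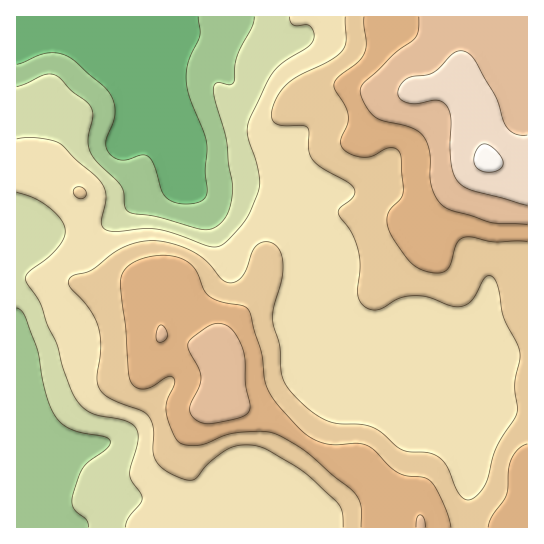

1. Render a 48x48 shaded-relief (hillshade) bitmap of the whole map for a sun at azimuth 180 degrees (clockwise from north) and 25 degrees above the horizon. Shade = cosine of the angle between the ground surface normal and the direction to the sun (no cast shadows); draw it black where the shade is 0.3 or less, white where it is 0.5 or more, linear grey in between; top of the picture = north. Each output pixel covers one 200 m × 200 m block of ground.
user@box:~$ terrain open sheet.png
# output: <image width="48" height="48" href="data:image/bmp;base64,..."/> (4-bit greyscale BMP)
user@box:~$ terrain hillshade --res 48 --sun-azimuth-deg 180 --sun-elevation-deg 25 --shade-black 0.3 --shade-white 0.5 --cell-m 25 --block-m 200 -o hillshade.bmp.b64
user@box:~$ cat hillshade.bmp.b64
<image width="48" height="48" href="data:image/bmp;base64,Qk32BAAAAAAAAHYAAAAoAAAAMAAAADAAAAABAAQAAAAAAIAEAAATCwAAEwsAABAAAAAAAAAAAAAAABEREQAiIiIAMzMzAERERABVVVUAZmZmAHd3dwCIiIgAmZmZAKqqqgC7u7sAzMzMAN3d3QDu7u4A////AJmZqqqYiJmZmZmZmZmZqqmZmZmYiHiIiJmZmqqZiJmZqpmZmZmZqqqqmZiId3d4iJiImaqpmZqqu6mZmZmau8u6mYd3d3d3iZmIiZqqqqu8u6mZmZmrzd3KmHZnd3d4mpmZmJmZqrzMu6qZmavM3dy5dmZneIiImqqqmIiImrzcu7upqrzd3LqXZVVmeJiIiaqqqYh3iavMzdzLvN3cuYdmZmZmeJmId6q7qpmIiJq7ze7u7t3KhlVVZmZniZmHdqqqq7u7qZmrze///tuXZVRFZ3iImZmHZqqqvN3t3Kq7ze//7bl2VVVWeJmZmZmYd5mqvN7v7sqqu83cuodmZnd3iZmZmZmYiJmqvM3e7sqYmaqqmHZmeIiJmZmZmZmZmZmqu7vM3cqHiJmZh2Z4mZmZmZmZmZmZmZmquqqqvMuYiZmZiHeJmZmZmZmZmZmZmZmqqpmZq7y6qqmZmIiZmZmZmZmZmZmZmZmqqpmZmrzMuqmZmJmZmZmZmZmZmZmZmZqqqpmZmau7qZmIiJmZmZmZmZmZmZmpmaq7qpmamZqpiIiHeImZmZmZmZmZmZqqqqu7qqqqmZmYd3d3iImZmZmqqpmZqqqqqru7qqqqqpmYh2ZniZmZmZq7u6qqu7qqqru6qqqqqpmZh1VXiqmZmaq7u7u8zLqqmcy6qqqaqpmZl1RWiqqZmaqqu8zMy7qpmbuqqpmZmZmZl2VniaqZmZmaq8zdy6qpmZmIiIiIiHiIh2d4iaqZmZmZq8zMuqqqmYd3d3d3ZmZmVWeIiZmZmZmZqrzLuqq7qod3d3dlVUQzI1eIiImZmqqZqru7qrvMu4iHeIdlQzIRE0Z3iIiZqqqqq7qqq83d3ZmZmZhkMiERI1Vmd3iaqqqqqqqavN7u7qqqqqqGQyIjRVZnd4maqqqaqZmavd3e7ru7zMuYZURFZnd3iImqqZmZmIibzd3d3rzMu7qZiHZmeIiIiJmZmZmZiImrzN3MzLu6qZiIiYiIiZmZmZmZmZmZmZqqvN3cy7uph2VWeIiJmaqpmZmqq7u6qZqqvN3cu6qYdkRFZ4iZmZqqqZqrvMzLqpmZq7zLqpiIdlVWd4mZmZmqqpqqvMzLqpmaqpqZiHeIh3eIh4iZmZqqqqqqqru7u6qqmYiHd3d4iJqpmImZmqqqq7upmJmrzMy6mYh3Z3d3iKq6mZmZq7qZm8y6mIms3t26mZiHd4iIiJqqmZmZq7qIiau7qZq83d3KqZmIiIiIh3iJmZmau6mHd4q7u7u7vMy7qpmImYiIh2d4mZmaqqmId3iau7qpmqqqqpiImWeId2Z4mZmaqpmZh2ZoiZiIiIiZqZiImVZmZmeJmZmZmIiamGVVZmZmd3d4iIiImVVVZniZmZmZiHiZmXZVVVVnd2Z3iIiJmXZlZ4mZmZmZh3iImZh2Zmd4h3d3d3iZmZiHiZmZmZmZmIiIiZmYiImZiIiIh3iZmaqZmZmZmZmZmZmIiJqpmZqpmZmZiIiZmaqpmZmZmZmamZmYiJqqmZqpmZmZiImZmQ=="/>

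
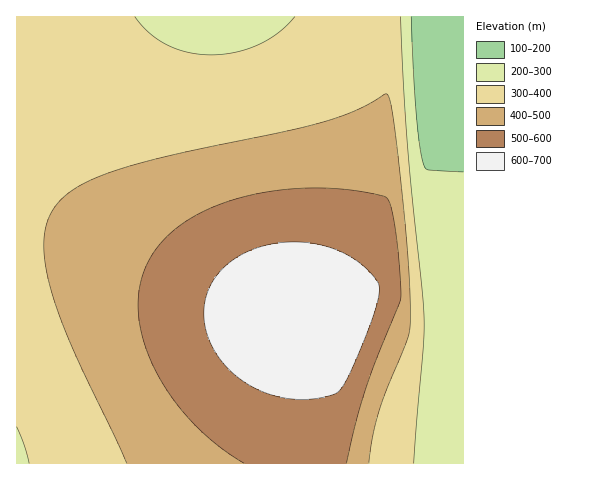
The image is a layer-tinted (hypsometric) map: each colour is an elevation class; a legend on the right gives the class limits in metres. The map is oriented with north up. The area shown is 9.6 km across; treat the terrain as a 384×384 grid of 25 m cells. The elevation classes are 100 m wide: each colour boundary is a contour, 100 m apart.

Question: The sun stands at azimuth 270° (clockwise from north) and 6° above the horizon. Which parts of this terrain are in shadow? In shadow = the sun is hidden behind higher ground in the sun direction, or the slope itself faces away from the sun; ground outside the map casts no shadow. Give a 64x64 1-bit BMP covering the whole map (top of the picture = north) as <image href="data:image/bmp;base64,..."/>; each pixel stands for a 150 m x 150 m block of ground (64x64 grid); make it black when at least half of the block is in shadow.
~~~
<image width="64" height="64" href="data:image/bmp;base64,Qk0+AgAAAAAAAD4AAAAoAAAAQAAAAEAAAAABAAEAAAAAAAACAAATCwAAEwsAAAIAAAAAAAAA////AAAAAAAAAAAAAAH//wAAAAAAA///AAAAAAAD//8AAAAAAAP//wAAAAAAA///AAAAAAAD//8AAAAAAAP//wAAAAAAA///AAAAAAAD//8AAAAAAAH//wAAAAAAAf//AAAAAAAB//8AAAAAAAH//wAAAAAAAf//AAAAAAAB//8AAAAAAAD//wAAAAAAAP//AAAAAAAA//8AAAAAAAB//wAAAAAAAH//AAAAAAAAP/8AAAAAAAA//wAAAAAAAB//AAAAAAAAH/8AAAAAAAAP/wAAAAAAAA//AAAAAAAAB/8AAAAAAAAH/wAAAAAAAAf/AAAAAAAAB/8AAAAAAAAH/wAAAAAAAAf/AAAAAAAAB/8AAAAAAAAH/wAAAAAAAAf/AAAAAAAAB/8AAAAAAAAH/wAAAAAAAAf/AAAAAAAAB/8AAAAAAAAH/wAAAAAAAAf/AAAAAAAAB/8AAAAAAAAH/wAAAAAAAAf/AAAAAAAAB/8AAAAAAAAH/wAAAAAAAAf/AAAAAAAAB/8AAAAAAAAH/wAAAAAAAAf/AAAAAAAAB/8AAAAAAAAH/wAAAAAAAAf/AAAAAAAAB/8AAAAAAAAH/wAAAAAAAAf/AAAAAAAAB/8AAAAAAAAH/wAAAAAAAAf/AAAAAAAAB/8AAAAAAAAH/wAAAAAAAAf/AAAAAAAAB/8AAAAAAAAH/w=="/>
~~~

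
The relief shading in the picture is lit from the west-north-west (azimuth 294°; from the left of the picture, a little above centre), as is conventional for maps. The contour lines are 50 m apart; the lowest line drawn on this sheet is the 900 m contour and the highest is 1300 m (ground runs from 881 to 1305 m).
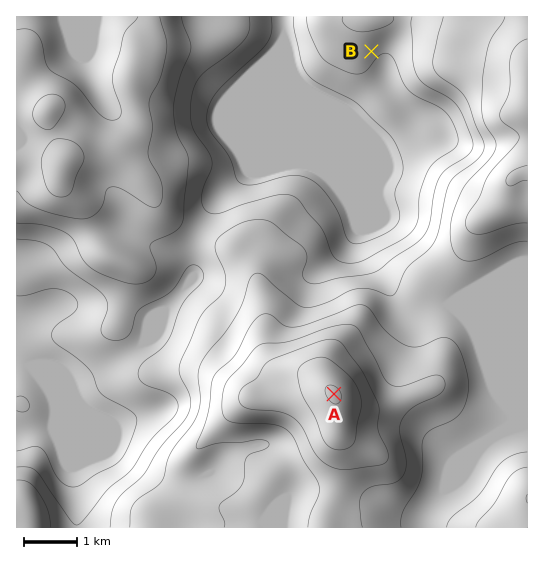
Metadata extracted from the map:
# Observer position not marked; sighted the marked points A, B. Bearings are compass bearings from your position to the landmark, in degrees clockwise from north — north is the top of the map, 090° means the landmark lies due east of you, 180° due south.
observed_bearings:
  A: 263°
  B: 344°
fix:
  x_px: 465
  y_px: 378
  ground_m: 1110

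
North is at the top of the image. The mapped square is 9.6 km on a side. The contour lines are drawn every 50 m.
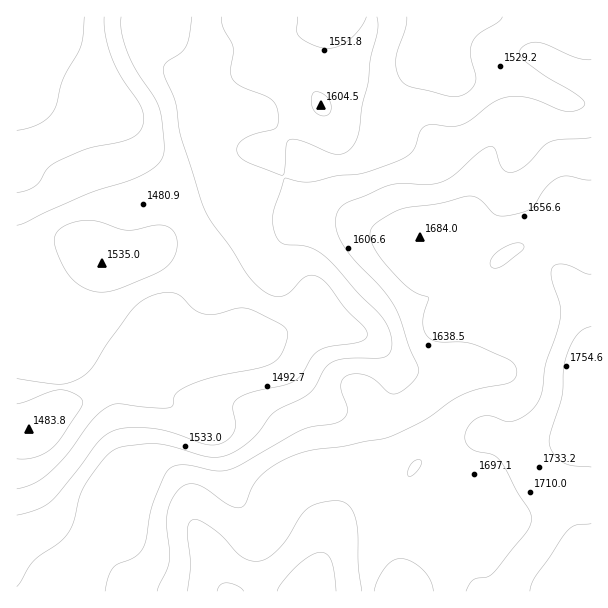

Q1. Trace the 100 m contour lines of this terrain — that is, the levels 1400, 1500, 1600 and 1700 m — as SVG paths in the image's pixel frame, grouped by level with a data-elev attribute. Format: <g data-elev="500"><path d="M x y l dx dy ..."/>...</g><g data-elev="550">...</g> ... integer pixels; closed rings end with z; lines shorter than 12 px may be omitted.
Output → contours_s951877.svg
<g data-elev="1400"><path d="M104 17l2 19 6 23 9 18 17 24 4 9 2 10-3 9-5 6-8 5-39 8-30 13-11 7-8 14-5 4-9 5-9 2"/></g><g data-elev="1500"><path d="M93 291l11 1 12-2 37-15 11-6 8-8 4-10 1-11-4-9-5-4-9-2-25 5-9 0-24-8-12-2-15 2-13 6-5 6-2 8 2 9 7 15 12 16 9 6z"/><path d="M192 17l-3 19-3 10-5 7-15 10-3 8 12 31 7 38 19 60 7 16 23 32 16 27 16 15 10 6 9 0 8-4 15-15 6-2 6 1 10 8 18 24 19 19 3 5 0 4-2 3-6 3-29 4-12 5-6 6-11 18-10 8-38 9-14 6-5 4-1 5 3 16-2 8-5 7-8 6-8 1-7-1-35-12-19-4-26 0-16 4-13 11-20 28-26 30-13 8-21 6"/><path d="M502 17l-5 6-18 11-6 7-2 6-1 7 6 21-1 8-3 6-5 4-12 4-45-10-6-4-4-5-4-9 0-10 9-30 2-12"/></g><g data-elev="1600"><path d="M591 138l-31 1-9 3-8 4-18 20-13 6-5 0-4-3-8-20-3-2-3 0-10 5-26 24-10 6-14 2-27-1-11 2-41 16-8 5-4 6-2 7 0 9 3 9 11 18 31 33 14 19 6 13 9 29 8 17 0 6-1 5-13 13-11 4-6-2-10-11-8-4-10-3-11 1-6 5-1 6 6 21 0 6-2 4-6 5-37 8-60 34-14 6-13 1-32-6-7 1-6 2-6 9-11 27-7 35-3 9-8 9-16 7-5 3-6 10-3 14"/><path d="M322 116l4 0 4-3 1-9-7-9-9-3-3 4 0 11 4 6z"/></g><g data-elev="1700"><path d="M362 591l-3-22-1-36-3-15-7-13-6-3-6-1-18 2-10 5-8 8-12 21-8 11-11 9-11 4-9-1-7-3-27-27-15-9-8-1-3 3-2 7 3 34-2 27"/><path d="M433 591l-3-12-7-9-12-9-10-2-8 1-8 7-8 14-3 10"/><path d="M408 476l3 0 7-6 3-6-1-4-4 0-5 4-3 6z"/><path d="M591 274l-6-1-21-9-7 0-5 5-1 9 9 25 0 14-3 16-12 32-3 28-7 14-11 9-12 5-6 0-17-5-9 1-8 5-6 9-1 9 5 8 6 3 17 4 8 7 16 30 12 18 3 9-5 13-32 39-7 6-15 3-7 11"/><path d="M492 267l5 1 8-4 17-13 2-3-1-3-4-2-5 0-15 8-8 9-1 4z"/></g>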